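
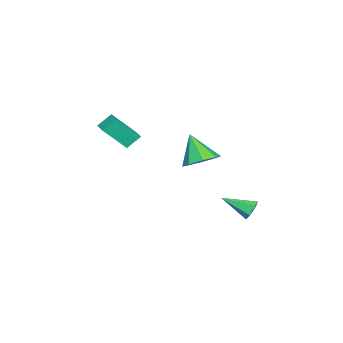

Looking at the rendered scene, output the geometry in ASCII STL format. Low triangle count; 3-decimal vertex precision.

solid 
facet normal -0.355 0.588 -0.727
outer loop
vertex -3.966 -2.036 1.773
vertex -3.052 -1.362 1.871
vertex -3.466 -2.611 1.064
endloop
endfacet
facet normal -0.802 -0.591 -0.086
outer loop
vertex -2.808 -3.698 2.409
vertex -3.966 -2.036 1.773
vertex -3.466 -2.611 1.064
endloop
endfacet
facet normal -0.355 0.588 -0.727
outer loop
vertex -3.466 -2.611 1.064
vertex -3.052 -1.362 1.871
vertex -2.552 -1.937 1.162
endloop
endfacet
facet normal 0.480 -0.552 -0.681
outer loop
vertex -2.552 -1.937 1.162
vertex -2.808 -3.698 2.409
vertex -3.466 -2.611 1.064
endloop
endfacet
facet normal -0.480 0.552 0.681
outer loop
vertex -3.966 -2.036 1.773
vertex -2.394 -2.449 3.216
vertex -3.052 -1.362 1.871
endloop
endfacet
facet normal -0.802 -0.591 -0.086
outer loop
vertex -3.308 -3.123 3.118
vertex -3.966 -2.036 1.773
vertex -2.808 -3.698 2.409
endloop
endfacet
facet normal -0.480 0.552 0.681
outer loop
vertex -3.308 -3.123 3.118
vertex -2.394 -2.449 3.216
vertex -3.966 -2.036 1.773
endloop
endfacet
facet normal 0.802 0.591 0.086
outer loop
vertex -3.052 -1.362 1.871
vertex -2.394 -2.449 3.216
vertex -2.552 -1.937 1.162
endloop
endfacet
facet normal 0.480 -0.552 -0.681
outer loop
vertex -1.894 -3.024 2.507
vertex -2.808 -3.698 2.409
vertex -2.552 -1.937 1.162
endloop
endfacet
facet normal 0.802 0.591 0.086
outer loop
vertex -2.552 -1.937 1.162
vertex -2.394 -2.449 3.216
vertex -1.894 -3.024 2.507
endloop
endfacet
facet normal 0.355 -0.588 0.727
outer loop
vertex -1.894 -3.024 2.507
vertex -3.308 -3.123 3.118
vertex -2.808 -3.698 2.409
endloop
endfacet
facet normal 0.355 -0.588 0.727
outer loop
vertex -2.394 -2.449 3.216
vertex -3.308 -3.123 3.118
vertex -1.894 -3.024 2.507
endloop
endfacet
facet normal 0.243 0.448 -0.861
outer loop
vertex -2.19 2.387 1.057
vertex -3.042 1.991 0.611
vertex -2.822 2.866 1.128
endloop
endfacet
facet normal 0.386 0.385 0.838
outer loop
vertex -2.19 2.387 1.057
vertex -2.822 2.866 1.128
vertex -3.498 1.149 2.229
endloop
endfacet
facet normal 0.241 0.448 -0.861
outer loop
vertex -2.822 2.866 1.128
vertex -3.042 1.991 0.611
vertex -3.583 2.832 0.897
endloop
endfacet
facet normal -0.258 0.591 0.764
outer loop
vertex -2.822 2.866 1.128
vertex -3.583 2.832 0.897
vertex -3.498 1.149 2.229
endloop
endfacet
facet normal 0.242 0.448 -0.860
outer loop
vertex -3.583 2.832 0.897
vertex -3.042 1.991 0.611
vertex -4.027 2.306 0.498
endloop
endfacet
facet normal -0.817 0.332 0.472
outer loop
vertex -3.583 2.832 0.897
vertex -4.027 2.306 0.498
vertex -3.498 1.149 2.229
endloop
endfacet
facet normal 0.242 0.448 -0.860
outer loop
vertex -4.027 2.306 0.498
vertex -3.042 1.991 0.611
vertex -3.894 1.595 0.165
endloop
endfacet
facet normal -0.961 -0.242 0.132
outer loop
vertex -4.027 2.306 0.498
vertex -3.894 1.595 0.165
vertex -3.498 1.149 2.229
endloop
endfacet
facet normal 0.243 0.447 -0.861
outer loop
vertex -3.894 1.595 0.165
vertex -3.042 1.991 0.611
vertex -3.263 1.116 0.094
endloop
endfacet
facet normal -0.608 -0.792 -0.055
outer loop
vertex -3.894 1.595 0.165
vertex -3.263 1.116 0.094
vertex -3.498 1.149 2.229
endloop
endfacet
facet normal 0.241 0.448 -0.861
outer loop
vertex -3.263 1.116 0.094
vertex -3.042 1.991 0.611
vertex -2.502 1.15 0.325
endloop
endfacet
facet normal 0.039 -0.999 0.020
outer loop
vertex -3.263 1.116 0.094
vertex -2.502 1.15 0.325
vertex -3.498 1.149 2.229
endloop
endfacet
facet normal 0.242 0.448 -0.860
outer loop
vertex -2.502 1.15 0.325
vertex -3.042 1.991 0.611
vertex -2.058 1.676 0.724
endloop
endfacet
facet normal 0.596 -0.740 0.312
outer loop
vertex -2.502 1.15 0.325
vertex -2.058 1.676 0.724
vertex -3.498 1.149 2.229
endloop
endfacet
facet normal 0.242 0.448 -0.861
outer loop
vertex -2.058 1.676 0.724
vertex -3.042 1.991 0.611
vertex -2.19 2.387 1.057
endloop
endfacet
facet normal 0.741 -0.167 0.650
outer loop
vertex -2.058 1.676 0.724
vertex -2.19 2.387 1.057
vertex -3.498 1.149 2.229
endloop
endfacet
facet normal -0.222 0.862 -0.455
outer loop
vertex -3.196 4.367 -3.195
vertex -3.506 4.569 -2.66
vertex -2.872 4.693 -2.735
endloop
endfacet
facet normal 0.866 -0.329 -0.377
outer loop
vertex -3.196 4.367 -3.195
vertex -2.872 4.693 -2.735
vertex -3.114 3.051 -1.86
endloop
endfacet
facet normal -0.222 0.862 -0.455
outer loop
vertex -2.872 4.693 -2.735
vertex -3.506 4.569 -2.66
vertex -3.182 4.895 -2.201
endloop
endfacet
facet normal 0.878 0.118 0.465
outer loop
vertex -2.872 4.693 -2.735
vertex -3.182 4.895 -2.201
vertex -3.114 3.051 -1.86
endloop
endfacet
facet normal -0.222 0.862 -0.455
outer loop
vertex -3.182 4.895 -2.201
vertex -3.506 4.569 -2.66
vertex -3.816 4.771 -2.126
endloop
endfacet
facet normal 0.080 0.184 0.980
outer loop
vertex -3.182 4.895 -2.201
vertex -3.816 4.771 -2.126
vertex -3.114 3.051 -1.86
endloop
endfacet
facet normal -0.223 0.862 -0.456
outer loop
vertex -3.816 4.771 -2.126
vertex -3.506 4.569 -2.66
vertex -4.14 4.444 -2.586
endloop
endfacet
facet normal -0.730 -0.197 0.654
outer loop
vertex -3.816 4.771 -2.126
vertex -4.14 4.444 -2.586
vertex -3.114 3.051 -1.86
endloop
endfacet
facet normal -0.223 0.862 -0.455
outer loop
vertex -4.14 4.444 -2.586
vertex -3.506 4.569 -2.66
vertex -3.829 4.243 -3.12
endloop
endfacet
facet normal -0.741 -0.644 -0.189
outer loop
vertex -4.14 4.444 -2.586
vertex -3.829 4.243 -3.12
vertex -3.114 3.051 -1.86
endloop
endfacet
facet normal -0.223 0.862 -0.455
outer loop
vertex -3.829 4.243 -3.12
vertex -3.506 4.569 -2.66
vertex -3.196 4.367 -3.195
endloop
endfacet
facet normal 0.056 -0.709 -0.703
outer loop
vertex -3.829 4.243 -3.12
vertex -3.196 4.367 -3.195
vertex -3.114 3.051 -1.86
endloop
endfacet

endsolid


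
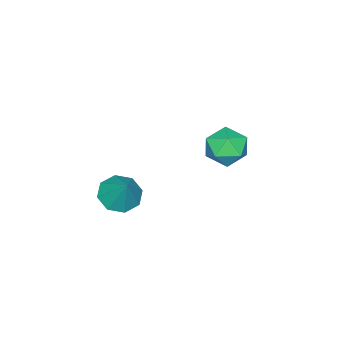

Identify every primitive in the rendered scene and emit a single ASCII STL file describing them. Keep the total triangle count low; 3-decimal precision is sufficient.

solid 
facet normal -0.340 -0.480 -0.809
outer loop
vertex 3.424 1.838 0.027
vertex 2.949 1.254 0.573
vertex 2.766 2.07 0.166
endloop
endfacet
facet normal 0.308 0.944 -0.119
outer loop
vertex 3.424 1.838 0.027
vertex 2.766 2.07 0.166
vertex 3.511 2.046 1.907
endloop
endfacet
facet normal -0.341 -0.480 -0.809
outer loop
vertex 2.766 2.07 0.166
vertex 2.949 1.254 0.573
vertex 2.215 1.824 0.544
endloop
endfacet
facet normal -0.317 0.937 0.148
outer loop
vertex 2.766 2.07 0.166
vertex 2.215 1.824 0.544
vertex 3.511 2.046 1.907
endloop
endfacet
facet normal -0.341 -0.480 -0.809
outer loop
vertex 2.215 1.824 0.544
vertex 2.949 1.254 0.573
vertex 2.094 1.244 0.939
endloop
endfacet
facet normal -0.663 0.511 0.547
outer loop
vertex 2.215 1.824 0.544
vertex 2.094 1.244 0.939
vertex 3.511 2.046 1.907
endloop
endfacet
facet normal -0.341 -0.480 -0.809
outer loop
vertex 2.094 1.244 0.939
vertex 2.949 1.254 0.573
vertex 2.475 0.67 1.119
endloop
endfacet
facet normal -0.528 -0.086 0.845
outer loop
vertex 2.094 1.244 0.939
vertex 2.475 0.67 1.119
vertex 3.511 2.046 1.907
endloop
endfacet
facet normal -0.340 -0.480 -0.809
outer loop
vertex 2.475 0.67 1.119
vertex 2.949 1.254 0.573
vertex 3.133 0.438 0.98
endloop
endfacet
facet normal 0.006 -0.501 0.866
outer loop
vertex 2.475 0.67 1.119
vertex 3.133 0.438 0.98
vertex 3.511 2.046 1.907
endloop
endfacet
facet normal -0.340 -0.480 -0.809
outer loop
vertex 3.133 0.438 0.98
vertex 2.949 1.254 0.573
vertex 3.684 0.684 0.602
endloop
endfacet
facet normal 0.631 -0.493 0.599
outer loop
vertex 3.133 0.438 0.98
vertex 3.684 0.684 0.602
vertex 3.511 2.046 1.907
endloop
endfacet
facet normal -0.340 -0.480 -0.808
outer loop
vertex 3.684 0.684 0.602
vertex 2.949 1.254 0.573
vertex 3.804 1.264 0.207
endloop
endfacet
facet normal 0.978 -0.067 0.199
outer loop
vertex 3.684 0.684 0.602
vertex 3.804 1.264 0.207
vertex 3.511 2.046 1.907
endloop
endfacet
facet normal -0.341 -0.479 -0.809
outer loop
vertex 3.804 1.264 0.207
vertex 2.949 1.254 0.573
vertex 3.424 1.838 0.027
endloop
endfacet
facet normal 0.844 0.528 -0.097
outer loop
vertex 3.804 1.264 0.207
vertex 3.424 1.838 0.027
vertex 3.511 2.046 1.907
endloop
endfacet
facet normal 0.137 0.839 -0.527
outer loop
vertex -1.479 3.404 0.259
vertex -2.432 3.727 0.525
vertex -1.615 3.969 1.122
endloop
endfacet
facet normal 0.757 0.595 -0.270
outer loop
vertex -1.479 3.404 0.259
vertex -1.615 3.969 1.122
vertex -0.97 3.152 1.131
endloop
endfacet
facet normal 0.853 -0.067 -0.517
outer loop
vertex -1.479 3.404 0.259
vertex -0.97 3.152 1.131
vertex -1.388 2.405 0.538
endloop
endfacet
facet normal 0.292 -0.232 -0.928
outer loop
vertex -1.479 3.404 0.259
vertex -1.388 2.405 0.538
vertex -2.292 2.761 0.164
endloop
endfacet
facet normal -0.150 0.327 -0.933
outer loop
vertex -1.479 3.404 0.259
vertex -2.292 2.761 0.164
vertex -2.432 3.727 0.525
endloop
endfacet
facet normal 0.702 0.559 0.441
outer loop
vertex -0.97 3.152 1.131
vertex -1.615 3.969 1.122
vertex -1.608 3.319 1.936
endloop
endfacet
facet normal -0.300 0.953 0.025
outer loop
vertex -1.615 3.969 1.122
vertex -2.432 3.727 0.525
vertex -2.512 3.675 1.562
endloop
endfacet
facet normal -0.765 0.125 -0.632
outer loop
vertex -2.432 3.727 0.525
vertex -2.292 2.761 0.164
vertex -2.93 2.928 0.969
endloop
endfacet
facet normal -0.050 -0.781 -0.623
outer loop
vertex -2.292 2.761 0.164
vertex -1.388 2.405 0.538
vertex -2.285 2.111 0.978
endloop
endfacet
facet normal 0.858 -0.512 0.040
outer loop
vertex -1.388 2.405 0.538
vertex -0.97 3.152 1.131
vertex -1.468 2.353 1.575
endloop
endfacet
facet normal -0.292 0.232 0.928
outer loop
vertex -2.421 2.676 1.841
vertex -1.608 3.319 1.936
vertex -2.512 3.675 1.562
endloop
endfacet
facet normal -0.853 0.067 0.517
outer loop
vertex -2.421 2.676 1.841
vertex -2.512 3.675 1.562
vertex -2.93 2.928 0.969
endloop
endfacet
facet normal -0.757 -0.595 0.270
outer loop
vertex -2.421 2.676 1.841
vertex -2.93 2.928 0.969
vertex -2.285 2.111 0.978
endloop
endfacet
facet normal -0.137 -0.839 0.527
outer loop
vertex -2.421 2.676 1.841
vertex -2.285 2.111 0.978
vertex -1.468 2.353 1.575
endloop
endfacet
facet normal 0.150 -0.327 0.933
outer loop
vertex -2.421 2.676 1.841
vertex -1.468 2.353 1.575
vertex -1.608 3.319 1.936
endloop
endfacet
facet normal 0.050 0.781 0.623
outer loop
vertex -2.512 3.675 1.562
vertex -1.608 3.319 1.936
vertex -1.615 3.969 1.122
endloop
endfacet
facet normal -0.858 0.512 -0.040
outer loop
vertex -2.93 2.928 0.969
vertex -2.512 3.675 1.562
vertex -2.432 3.727 0.525
endloop
endfacet
facet normal -0.702 -0.559 -0.441
outer loop
vertex -2.285 2.111 0.978
vertex -2.93 2.928 0.969
vertex -2.292 2.761 0.164
endloop
endfacet
facet normal 0.300 -0.953 -0.025
outer loop
vertex -1.468 2.353 1.575
vertex -2.285 2.111 0.978
vertex -1.388 2.405 0.538
endloop
endfacet
facet normal 0.765 -0.125 0.632
outer loop
vertex -1.608 3.319 1.936
vertex -1.468 2.353 1.575
vertex -0.97 3.152 1.131
endloop
endfacet

endsolid


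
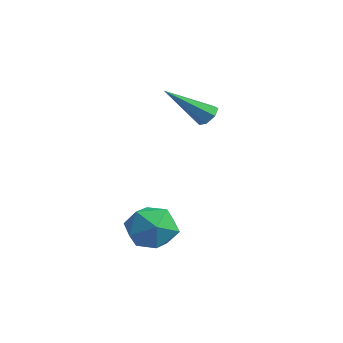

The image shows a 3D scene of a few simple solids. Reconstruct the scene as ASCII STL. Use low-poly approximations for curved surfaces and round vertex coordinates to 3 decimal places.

solid 
facet normal 0.247 0.733 -0.634
outer loop
vertex -1.946 3.257 -0.339
vertex -2.447 3.321 -0.46
vertex -2.172 3.553 -0.085
endloop
endfacet
facet normal 0.754 0.011 0.657
outer loop
vertex -1.946 3.257 -0.339
vertex -2.172 3.553 -0.085
vertex -2.953 1.819 0.84
endloop
endfacet
facet normal 0.247 0.733 -0.634
outer loop
vertex -2.172 3.553 -0.085
vertex -2.447 3.321 -0.46
vertex -2.606 3.674 -0.114
endloop
endfacet
facet normal 0.065 0.447 0.892
outer loop
vertex -2.172 3.553 -0.085
vertex -2.606 3.674 -0.114
vertex -2.953 1.819 0.84
endloop
endfacet
facet normal 0.247 0.733 -0.634
outer loop
vertex -2.606 3.674 -0.114
vertex -2.447 3.321 -0.46
vertex -2.92 3.53 -0.403
endloop
endfacet
facet normal -0.711 0.422 0.562
outer loop
vertex -2.606 3.674 -0.114
vertex -2.92 3.53 -0.403
vertex -2.953 1.819 0.84
endloop
endfacet
facet normal 0.247 0.732 -0.635
outer loop
vertex -2.92 3.53 -0.403
vertex -2.447 3.321 -0.46
vertex -2.878 3.227 -0.736
endloop
endfacet
facet normal -0.995 -0.043 -0.086
outer loop
vertex -2.92 3.53 -0.403
vertex -2.878 3.227 -0.736
vertex -2.953 1.819 0.84
endloop
endfacet
facet normal 0.246 0.733 -0.634
outer loop
vertex -2.878 3.227 -0.736
vertex -2.447 3.321 -0.46
vertex -2.512 2.996 -0.861
endloop
endfacet
facet normal -0.570 -0.599 -0.562
outer loop
vertex -2.878 3.227 -0.736
vertex -2.512 2.996 -0.861
vertex -2.953 1.819 0.84
endloop
endfacet
facet normal 0.246 0.733 -0.634
outer loop
vertex -2.512 2.996 -0.861
vertex -2.447 3.321 -0.46
vertex -2.097 3.009 -0.685
endloop
endfacet
facet normal 0.242 -0.826 -0.509
outer loop
vertex -2.512 2.996 -0.861
vertex -2.097 3.009 -0.685
vertex -2.953 1.819 0.84
endloop
endfacet
facet normal 0.247 0.733 -0.633
outer loop
vertex -2.097 3.009 -0.685
vertex -2.447 3.321 -0.46
vertex -1.946 3.257 -0.339
endloop
endfacet
facet normal 0.832 -0.554 0.034
outer loop
vertex -2.097 3.009 -0.685
vertex -1.946 3.257 -0.339
vertex -2.953 1.819 0.84
endloop
endfacet
facet normal -0.720 0.678 0.150
outer loop
vertex 0.277 0.033 -3.833
vertex -0.392 -0.572 -4.308
vertex -0.258 -0.653 -3.301
endloop
endfacet
facet normal -0.233 0.703 0.672
outer loop
vertex 0.277 0.033 -3.833
vertex -0.258 -0.653 -3.301
vertex 0.733 -0.514 -3.102
endloop
endfacet
facet normal 0.402 0.836 0.374
outer loop
vertex 0.277 0.033 -3.833
vertex 0.733 -0.514 -3.102
vertex 1.211 -0.347 -3.988
endloop
endfacet
facet normal 0.308 0.892 -0.331
outer loop
vertex 0.277 0.033 -3.833
vertex 1.211 -0.347 -3.988
vertex 0.516 -0.383 -4.733
endloop
endfacet
facet normal -0.385 0.795 -0.470
outer loop
vertex 0.277 0.033 -3.833
vertex 0.516 -0.383 -4.733
vertex -0.392 -0.572 -4.308
endloop
endfacet
facet normal -0.204 0.058 0.977
outer loop
vertex 0.733 -0.514 -3.102
vertex -0.258 -0.653 -3.301
vertex 0.344 -1.457 -3.127
endloop
endfacet
facet normal -0.991 0.019 0.133
outer loop
vertex -0.258 -0.653 -3.301
vertex -0.392 -0.572 -4.308
vertex -0.351 -1.493 -3.872
endloop
endfacet
facet normal -0.450 0.209 -0.868
outer loop
vertex -0.392 -0.572 -4.308
vertex 0.516 -0.383 -4.733
vertex 0.127 -1.326 -4.758
endloop
endfacet
facet normal 0.672 0.364 -0.645
outer loop
vertex 0.516 -0.383 -4.733
vertex 1.211 -0.347 -3.988
vertex 1.118 -1.187 -4.559
endloop
endfacet
facet normal 0.825 0.272 0.496
outer loop
vertex 1.211 -0.347 -3.988
vertex 0.733 -0.514 -3.102
vertex 1.252 -1.268 -3.552
endloop
endfacet
facet normal -0.308 -0.892 0.331
outer loop
vertex 0.583 -1.873 -4.027
vertex 0.344 -1.457 -3.127
vertex -0.351 -1.493 -3.872
endloop
endfacet
facet normal -0.402 -0.836 -0.374
outer loop
vertex 0.583 -1.873 -4.027
vertex -0.351 -1.493 -3.872
vertex 0.127 -1.326 -4.758
endloop
endfacet
facet normal 0.233 -0.703 -0.672
outer loop
vertex 0.583 -1.873 -4.027
vertex 0.127 -1.326 -4.758
vertex 1.118 -1.187 -4.559
endloop
endfacet
facet normal 0.720 -0.678 -0.150
outer loop
vertex 0.583 -1.873 -4.027
vertex 1.118 -1.187 -4.559
vertex 1.252 -1.268 -3.552
endloop
endfacet
facet normal 0.385 -0.795 0.470
outer loop
vertex 0.583 -1.873 -4.027
vertex 1.252 -1.268 -3.552
vertex 0.344 -1.457 -3.127
endloop
endfacet
facet normal -0.672 -0.364 0.645
outer loop
vertex -0.351 -1.493 -3.872
vertex 0.344 -1.457 -3.127
vertex -0.258 -0.653 -3.301
endloop
endfacet
facet normal -0.825 -0.272 -0.496
outer loop
vertex 0.127 -1.326 -4.758
vertex -0.351 -1.493 -3.872
vertex -0.392 -0.572 -4.308
endloop
endfacet
facet normal 0.204 -0.058 -0.977
outer loop
vertex 1.118 -1.187 -4.559
vertex 0.127 -1.326 -4.758
vertex 0.516 -0.383 -4.733
endloop
endfacet
facet normal 0.991 -0.019 -0.133
outer loop
vertex 1.252 -1.268 -3.552
vertex 1.118 -1.187 -4.559
vertex 1.211 -0.347 -3.988
endloop
endfacet
facet normal 0.450 -0.209 0.868
outer loop
vertex 0.344 -1.457 -3.127
vertex 1.252 -1.268 -3.552
vertex 0.733 -0.514 -3.102
endloop
endfacet

endsolid


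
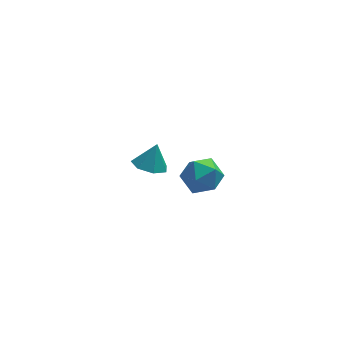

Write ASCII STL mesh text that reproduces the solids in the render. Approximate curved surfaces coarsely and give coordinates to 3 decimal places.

solid 
facet normal -0.832 0.516 -0.205
outer loop
vertex -1.952 -3.211 2.661
vertex -2.433 -3.617 3.594
vertex -1.848 -2.657 3.635
endloop
endfacet
facet normal -0.257 0.852 -0.457
outer loop
vertex -1.952 -3.211 2.661
vertex -1.848 -2.657 3.635
vertex -0.963 -2.759 2.948
endloop
endfacet
facet normal 0.076 0.410 -0.909
outer loop
vertex -1.952 -3.211 2.661
vertex -0.963 -2.759 2.948
vertex -1.0 -3.783 2.483
endloop
endfacet
facet normal -0.294 -0.199 -0.935
outer loop
vertex -1.952 -3.211 2.661
vertex -1.0 -3.783 2.483
vertex -1.909 -4.313 2.882
endloop
endfacet
facet normal -0.856 -0.134 -0.499
outer loop
vertex -1.952 -3.211 2.661
vertex -1.909 -4.313 2.882
vertex -2.433 -3.617 3.594
endloop
endfacet
facet normal 0.183 0.979 0.091
outer loop
vertex -0.963 -2.759 2.948
vertex -1.848 -2.657 3.635
vertex -0.831 -2.887 4.058
endloop
endfacet
facet normal -0.749 0.435 0.500
outer loop
vertex -1.848 -2.657 3.635
vertex -2.433 -3.617 3.594
vertex -1.74 -3.417 4.457
endloop
endfacet
facet normal -0.787 -0.616 0.023
outer loop
vertex -2.433 -3.617 3.594
vertex -1.909 -4.313 2.882
vertex -1.777 -4.441 3.992
endloop
endfacet
facet normal 0.121 -0.721 -0.682
outer loop
vertex -1.909 -4.313 2.882
vertex -1.0 -3.783 2.483
vertex -0.892 -4.543 3.305
endloop
endfacet
facet normal 0.721 0.265 -0.640
outer loop
vertex -1.0 -3.783 2.483
vertex -0.963 -2.759 2.948
vertex -0.307 -3.583 3.346
endloop
endfacet
facet normal 0.294 0.199 0.935
outer loop
vertex -0.788 -3.989 4.279
vertex -0.831 -2.887 4.058
vertex -1.74 -3.417 4.457
endloop
endfacet
facet normal -0.076 -0.410 0.909
outer loop
vertex -0.788 -3.989 4.279
vertex -1.74 -3.417 4.457
vertex -1.777 -4.441 3.992
endloop
endfacet
facet normal 0.257 -0.852 0.457
outer loop
vertex -0.788 -3.989 4.279
vertex -1.777 -4.441 3.992
vertex -0.892 -4.543 3.305
endloop
endfacet
facet normal 0.832 -0.516 0.205
outer loop
vertex -0.788 -3.989 4.279
vertex -0.892 -4.543 3.305
vertex -0.307 -3.583 3.346
endloop
endfacet
facet normal 0.856 0.134 0.499
outer loop
vertex -0.788 -3.989 4.279
vertex -0.307 -3.583 3.346
vertex -0.831 -2.887 4.058
endloop
endfacet
facet normal -0.121 0.721 0.682
outer loop
vertex -1.74 -3.417 4.457
vertex -0.831 -2.887 4.058
vertex -1.848 -2.657 3.635
endloop
endfacet
facet normal -0.721 -0.265 0.640
outer loop
vertex -1.777 -4.441 3.992
vertex -1.74 -3.417 4.457
vertex -2.433 -3.617 3.594
endloop
endfacet
facet normal -0.183 -0.979 -0.091
outer loop
vertex -0.892 -4.543 3.305
vertex -1.777 -4.441 3.992
vertex -1.909 -4.313 2.882
endloop
endfacet
facet normal 0.749 -0.435 -0.500
outer loop
vertex -0.307 -3.583 3.346
vertex -0.892 -4.543 3.305
vertex -1.0 -3.783 2.483
endloop
endfacet
facet normal 0.787 0.616 -0.023
outer loop
vertex -0.831 -2.887 4.058
vertex -0.307 -3.583 3.346
vertex -0.963 -2.759 2.948
endloop
endfacet
facet normal -0.306 -0.277 -0.911
outer loop
vertex -2.278 3.009 -2.23
vertex -3.174 2.798 -1.865
vertex -2.844 3.655 -2.236
endloop
endfacet
facet normal 0.746 0.655 0.123
outer loop
vertex -2.278 3.009 -2.23
vertex -2.844 3.655 -2.236
vertex -2.726 3.202 -0.535
endloop
endfacet
facet normal -0.307 -0.276 -0.911
outer loop
vertex -2.844 3.655 -2.236
vertex -3.174 2.798 -1.865
vertex -3.659 3.656 -1.962
endloop
endfacet
facet normal 0.086 0.964 0.251
outer loop
vertex -2.844 3.655 -2.236
vertex -3.659 3.656 -1.962
vertex -2.726 3.202 -0.535
endloop
endfacet
facet normal -0.307 -0.276 -0.911
outer loop
vertex -3.659 3.656 -1.962
vertex -3.174 2.798 -1.865
vertex -4.108 3.011 -1.615
endloop
endfacet
facet normal -0.519 0.656 0.548
outer loop
vertex -3.659 3.656 -1.962
vertex -4.108 3.011 -1.615
vertex -2.726 3.202 -0.535
endloop
endfacet
facet normal -0.307 -0.277 -0.911
outer loop
vertex -4.108 3.011 -1.615
vertex -3.174 2.798 -1.865
vertex -3.854 2.206 -1.456
endloop
endfacet
facet normal -0.612 -0.037 0.790
outer loop
vertex -4.108 3.011 -1.615
vertex -3.854 2.206 -1.456
vertex -2.726 3.202 -0.535
endloop
endfacet
facet normal -0.307 -0.277 -0.911
outer loop
vertex -3.854 2.206 -1.456
vertex -3.174 2.798 -1.865
vertex -3.088 1.847 -1.605
endloop
endfacet
facet normal -0.124 -0.594 0.795
outer loop
vertex -3.854 2.206 -1.456
vertex -3.088 1.847 -1.605
vertex -2.726 3.202 -0.535
endloop
endfacet
facet normal -0.307 -0.277 -0.911
outer loop
vertex -3.088 1.847 -1.605
vertex -3.174 2.798 -1.865
vertex -2.386 2.204 -1.95
endloop
endfacet
facet normal 0.577 -0.595 0.559
outer loop
vertex -3.088 1.847 -1.605
vertex -2.386 2.204 -1.95
vertex -2.726 3.202 -0.535
endloop
endfacet
facet normal -0.306 -0.276 -0.911
outer loop
vertex -2.386 2.204 -1.95
vertex -3.174 2.798 -1.865
vertex -2.278 3.009 -2.23
endloop
endfacet
facet normal 0.965 -0.039 0.260
outer loop
vertex -2.386 2.204 -1.95
vertex -2.278 3.009 -2.23
vertex -2.726 3.202 -0.535
endloop
endfacet

endsolid


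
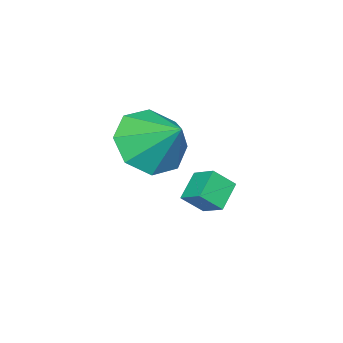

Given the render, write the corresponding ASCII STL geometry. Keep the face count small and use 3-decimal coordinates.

solid 
facet normal -0.140 -0.762 -0.633
outer loop
vertex 3.798 1.39 1.462
vertex 2.916 1.876 1.072
vertex 3.968 1.888 0.825
endloop
endfacet
facet normal 0.881 0.228 0.414
outer loop
vertex 3.798 1.39 1.462
vertex 3.968 1.888 0.825
vertex 3.124 3.004 2.008
endloop
endfacet
facet normal -0.140 -0.761 -0.633
outer loop
vertex 3.968 1.888 0.825
vertex 2.916 1.876 1.072
vertex 3.522 2.38 0.332
endloop
endfacet
facet normal 0.767 0.639 -0.056
outer loop
vertex 3.968 1.888 0.825
vertex 3.522 2.38 0.332
vertex 3.124 3.004 2.008
endloop
endfacet
facet normal -0.140 -0.761 -0.633
outer loop
vertex 3.522 2.38 0.332
vertex 2.916 1.876 1.072
vertex 2.721 2.576 0.273
endloop
endfacet
facet normal 0.248 0.926 -0.286
outer loop
vertex 3.522 2.38 0.332
vertex 2.721 2.576 0.273
vertex 3.124 3.004 2.008
endloop
endfacet
facet normal -0.140 -0.761 -0.633
outer loop
vertex 2.721 2.576 0.273
vertex 2.916 1.876 1.072
vertex 2.035 2.363 0.681
endloop
endfacet
facet normal -0.369 0.919 -0.141
outer loop
vertex 2.721 2.576 0.273
vertex 2.035 2.363 0.681
vertex 3.124 3.004 2.008
endloop
endfacet
facet normal -0.140 -0.761 -0.633
outer loop
vertex 2.035 2.363 0.681
vertex 2.916 1.876 1.072
vertex 1.865 1.864 1.319
endloop
endfacet
facet normal -0.725 0.623 0.294
outer loop
vertex 2.035 2.363 0.681
vertex 1.865 1.864 1.319
vertex 3.124 3.004 2.008
endloop
endfacet
facet normal -0.140 -0.761 -0.633
outer loop
vertex 1.865 1.864 1.319
vertex 2.916 1.876 1.072
vertex 2.311 1.373 1.811
endloop
endfacet
facet normal -0.610 0.212 0.764
outer loop
vertex 1.865 1.864 1.319
vertex 2.311 1.373 1.811
vertex 3.124 3.004 2.008
endloop
endfacet
facet normal -0.139 -0.762 -0.632
outer loop
vertex 2.311 1.373 1.811
vertex 2.916 1.876 1.072
vertex 3.112 1.177 1.871
endloop
endfacet
facet normal -0.092 -0.074 0.993
outer loop
vertex 2.311 1.373 1.811
vertex 3.112 1.177 1.871
vertex 3.124 3.004 2.008
endloop
endfacet
facet normal -0.140 -0.762 -0.632
outer loop
vertex 3.112 1.177 1.871
vertex 2.916 1.876 1.072
vertex 3.798 1.39 1.462
endloop
endfacet
facet normal 0.526 -0.067 0.848
outer loop
vertex 3.112 1.177 1.871
vertex 3.798 1.39 1.462
vertex 3.124 3.004 2.008
endloop
endfacet
facet normal -0.825 -0.151 0.545
outer loop
vertex 0.784 1.656 -1.152
vertex 0.919 2.37 -0.75
vertex 0.329 2.066 -1.727
endloop
endfacet
facet normal -0.163 -0.860 -0.484
outer loop
vertex 1.121 2.21 -2.25
vertex 0.784 1.656 -1.152
vertex 0.329 2.066 -1.727
endloop
endfacet
facet normal -0.825 -0.151 0.545
outer loop
vertex 0.329 2.066 -1.727
vertex 0.919 2.37 -0.75
vertex 0.464 2.78 -1.325
endloop
endfacet
facet normal -0.541 0.488 -0.685
outer loop
vertex 0.464 2.78 -1.325
vertex 1.121 2.21 -2.25
vertex 0.329 2.066 -1.727
endloop
endfacet
facet normal 0.541 -0.488 0.685
outer loop
vertex 0.784 1.656 -1.152
vertex 1.711 2.514 -1.273
vertex 0.919 2.37 -0.75
endloop
endfacet
facet normal -0.163 -0.860 -0.484
outer loop
vertex 1.576 1.8 -1.675
vertex 0.784 1.656 -1.152
vertex 1.121 2.21 -2.25
endloop
endfacet
facet normal 0.541 -0.488 0.685
outer loop
vertex 1.576 1.8 -1.675
vertex 1.711 2.514 -1.273
vertex 0.784 1.656 -1.152
endloop
endfacet
facet normal 0.163 0.860 0.484
outer loop
vertex 0.919 2.37 -0.75
vertex 1.711 2.514 -1.273
vertex 0.464 2.78 -1.325
endloop
endfacet
facet normal -0.541 0.488 -0.685
outer loop
vertex 1.256 2.924 -1.848
vertex 1.121 2.21 -2.25
vertex 0.464 2.78 -1.325
endloop
endfacet
facet normal 0.163 0.860 0.484
outer loop
vertex 0.464 2.78 -1.325
vertex 1.711 2.514 -1.273
vertex 1.256 2.924 -1.848
endloop
endfacet
facet normal 0.825 0.151 -0.545
outer loop
vertex 1.256 2.924 -1.848
vertex 1.576 1.8 -1.675
vertex 1.121 2.21 -2.25
endloop
endfacet
facet normal 0.825 0.151 -0.545
outer loop
vertex 1.711 2.514 -1.273
vertex 1.576 1.8 -1.675
vertex 1.256 2.924 -1.848
endloop
endfacet

endsolid


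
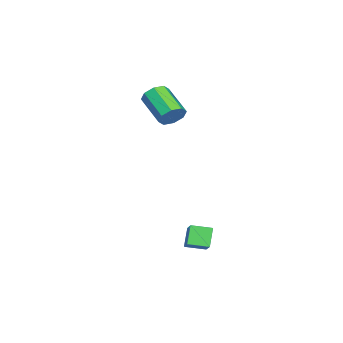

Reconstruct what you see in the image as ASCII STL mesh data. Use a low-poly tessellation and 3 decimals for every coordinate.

solid 
facet normal 0.655 0.563 -0.504
outer loop
vertex -1.828 0.878 2.981
vertex -2.349 0.861 2.285
vertex -2.264 1.381 2.977
endloop
endfacet
facet normal 0.376 0.333 0.864
outer loop
vertex -1.828 0.878 2.981
vertex -2.264 1.381 2.977
vertex -3.251 -0.345 4.072
endloop
endfacet
facet normal 0.376 0.333 0.864
outer loop
vertex -3.251 -0.345 4.072
vertex -2.264 1.381 2.977
vertex -3.687 0.158 4.068
endloop
endfacet
facet normal -0.656 -0.564 0.502
outer loop
vertex -3.251 -0.345 4.072
vertex -3.687 0.158 4.068
vertex -3.771 -0.361 3.375
endloop
endfacet
facet normal 0.655 0.563 -0.504
outer loop
vertex -2.264 1.381 2.977
vertex -2.349 0.861 2.285
vertex -2.75 1.58 2.567
endloop
endfacet
facet normal -0.197 0.770 0.607
outer loop
vertex -2.264 1.381 2.977
vertex -2.75 1.58 2.567
vertex -3.687 0.158 4.068
endloop
endfacet
facet normal -0.197 0.770 0.607
outer loop
vertex -3.687 0.158 4.068
vertex -2.75 1.58 2.567
vertex -4.172 0.357 3.658
endloop
endfacet
facet normal -0.656 -0.564 0.502
outer loop
vertex -3.687 0.158 4.068
vertex -4.172 0.357 3.658
vertex -3.771 -0.361 3.375
endloop
endfacet
facet normal 0.656 0.563 -0.503
outer loop
vertex -2.75 1.58 2.567
vertex -2.349 0.861 2.285
vertex -3.0 1.358 1.992
endloop
endfacet
facet normal -0.655 0.756 -0.007
outer loop
vertex -2.75 1.58 2.567
vertex -3.0 1.358 1.992
vertex -4.172 0.357 3.658
endloop
endfacet
facet normal -0.655 0.756 -0.006
outer loop
vertex -4.172 0.357 3.658
vertex -3.0 1.358 1.992
vertex -4.423 0.135 3.083
endloop
endfacet
facet normal -0.655 -0.564 0.503
outer loop
vertex -4.172 0.357 3.658
vertex -4.423 0.135 3.083
vertex -3.771 -0.361 3.375
endloop
endfacet
facet normal 0.656 0.563 -0.502
outer loop
vertex -3.0 1.358 1.992
vertex -2.349 0.861 2.285
vertex -2.869 0.845 1.588
endloop
endfacet
facet normal -0.729 0.299 -0.616
outer loop
vertex -3.0 1.358 1.992
vertex -2.869 0.845 1.588
vertex -4.423 0.135 3.083
endloop
endfacet
facet normal -0.729 0.299 -0.616
outer loop
vertex -4.423 0.135 3.083
vertex -2.869 0.845 1.588
vertex -4.292 -0.378 2.679
endloop
endfacet
facet normal -0.655 -0.564 0.504
outer loop
vertex -4.423 0.135 3.083
vertex -4.292 -0.378 2.679
vertex -3.771 -0.361 3.375
endloop
endfacet
facet normal 0.656 0.564 -0.502
outer loop
vertex -2.869 0.845 1.588
vertex -2.349 0.861 2.285
vertex -2.433 0.342 1.592
endloop
endfacet
facet normal -0.376 -0.333 -0.864
outer loop
vertex -2.869 0.845 1.588
vertex -2.433 0.342 1.592
vertex -4.292 -0.378 2.679
endloop
endfacet
facet normal -0.376 -0.333 -0.864
outer loop
vertex -4.292 -0.378 2.679
vertex -2.433 0.342 1.592
vertex -3.856 -0.881 2.683
endloop
endfacet
facet normal -0.655 -0.563 0.504
outer loop
vertex -4.292 -0.378 2.679
vertex -3.856 -0.881 2.683
vertex -3.771 -0.361 3.375
endloop
endfacet
facet normal 0.656 0.564 -0.502
outer loop
vertex -2.433 0.342 1.592
vertex -2.349 0.861 2.285
vertex -1.948 0.143 2.002
endloop
endfacet
facet normal 0.197 -0.770 -0.607
outer loop
vertex -2.433 0.342 1.592
vertex -1.948 0.143 2.002
vertex -3.856 -0.881 2.683
endloop
endfacet
facet normal 0.197 -0.770 -0.607
outer loop
vertex -3.856 -0.881 2.683
vertex -1.948 0.143 2.002
vertex -3.37 -1.08 3.093
endloop
endfacet
facet normal -0.655 -0.563 0.504
outer loop
vertex -3.856 -0.881 2.683
vertex -3.37 -1.08 3.093
vertex -3.771 -0.361 3.375
endloop
endfacet
facet normal 0.655 0.564 -0.503
outer loop
vertex -1.948 0.143 2.002
vertex -2.349 0.861 2.285
vertex -1.697 0.365 2.577
endloop
endfacet
facet normal 0.655 -0.756 0.006
outer loop
vertex -1.948 0.143 2.002
vertex -1.697 0.365 2.577
vertex -3.37 -1.08 3.093
endloop
endfacet
facet normal 0.655 -0.756 0.007
outer loop
vertex -3.37 -1.08 3.093
vertex -1.697 0.365 2.577
vertex -3.12 -0.858 3.668
endloop
endfacet
facet normal -0.656 -0.563 0.503
outer loop
vertex -3.37 -1.08 3.093
vertex -3.12 -0.858 3.668
vertex -3.771 -0.361 3.375
endloop
endfacet
facet normal 0.655 0.564 -0.504
outer loop
vertex -1.697 0.365 2.577
vertex -2.349 0.861 2.285
vertex -1.828 0.878 2.981
endloop
endfacet
facet normal 0.729 -0.299 0.616
outer loop
vertex -1.697 0.365 2.577
vertex -1.828 0.878 2.981
vertex -3.12 -0.858 3.668
endloop
endfacet
facet normal 0.729 -0.299 0.616
outer loop
vertex -3.12 -0.858 3.668
vertex -1.828 0.878 2.981
vertex -3.251 -0.345 4.072
endloop
endfacet
facet normal -0.656 -0.563 0.502
outer loop
vertex -3.12 -0.858 3.668
vertex -3.251 -0.345 4.072
vertex -3.771 -0.361 3.375
endloop
endfacet
facet normal -0.591 0.047 0.805
outer loop
vertex 3.878 2.805 -2.938
vertex 3.68 3.959 -3.151
vertex 2.749 2.462 -3.746
endloop
endfacet
facet normal 0.166 -0.970 0.180
outer loop
vertex 3.5 2.401 -4.769
vertex 3.878 2.805 -2.938
vertex 2.749 2.462 -3.746
endloop
endfacet
facet normal -0.591 0.048 0.805
outer loop
vertex 2.749 2.462 -3.746
vertex 3.68 3.959 -3.151
vertex 2.551 3.616 -3.96
endloop
endfacet
facet normal -0.789 -0.240 -0.565
outer loop
vertex 2.551 3.616 -3.96
vertex 3.5 2.401 -4.769
vertex 2.749 2.462 -3.746
endloop
endfacet
facet normal 0.789 0.240 0.565
outer loop
vertex 3.878 2.805 -2.938
vertex 4.431 3.898 -4.174
vertex 3.68 3.959 -3.151
endloop
endfacet
facet normal 0.166 -0.970 0.180
outer loop
vertex 4.629 2.744 -3.96
vertex 3.878 2.805 -2.938
vertex 3.5 2.401 -4.769
endloop
endfacet
facet normal 0.789 0.240 0.565
outer loop
vertex 4.629 2.744 -3.96
vertex 4.431 3.898 -4.174
vertex 3.878 2.805 -2.938
endloop
endfacet
facet normal -0.166 0.970 -0.180
outer loop
vertex 3.68 3.959 -3.151
vertex 4.431 3.898 -4.174
vertex 2.551 3.616 -3.96
endloop
endfacet
facet normal -0.789 -0.240 -0.566
outer loop
vertex 3.302 3.555 -4.982
vertex 3.5 2.401 -4.769
vertex 2.551 3.616 -3.96
endloop
endfacet
facet normal -0.166 0.970 -0.180
outer loop
vertex 2.551 3.616 -3.96
vertex 4.431 3.898 -4.174
vertex 3.302 3.555 -4.982
endloop
endfacet
facet normal 0.591 -0.047 -0.805
outer loop
vertex 3.302 3.555 -4.982
vertex 4.629 2.744 -3.96
vertex 3.5 2.401 -4.769
endloop
endfacet
facet normal 0.591 -0.048 -0.805
outer loop
vertex 4.431 3.898 -4.174
vertex 4.629 2.744 -3.96
vertex 3.302 3.555 -4.982
endloop
endfacet

endsolid


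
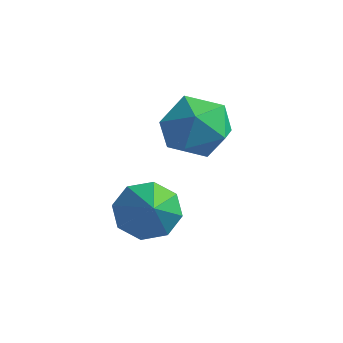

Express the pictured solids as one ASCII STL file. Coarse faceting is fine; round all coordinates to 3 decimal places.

solid 
facet normal -0.533 0.564 -0.631
outer loop
vertex 3.15 -0.462 -4.148
vertex 2.473 -0.911 -3.977
vertex 2.82 -0.227 -3.659
endloop
endfacet
facet normal 0.839 0.389 0.379
outer loop
vertex 3.15 -0.462 -4.148
vertex 2.82 -0.227 -3.659
vertex 3.247 -1.729 -3.063
endloop
endfacet
facet normal -0.534 0.564 -0.630
outer loop
vertex 2.82 -0.227 -3.659
vertex 2.473 -0.911 -3.977
vertex 2.287 -0.393 -3.356
endloop
endfacet
facet normal 0.342 0.429 0.836
outer loop
vertex 2.82 -0.227 -3.659
vertex 2.287 -0.393 -3.356
vertex 3.247 -1.729 -3.063
endloop
endfacet
facet normal -0.535 0.563 -0.630
outer loop
vertex 2.287 -0.393 -3.356
vertex 2.473 -0.911 -3.977
vertex 1.863 -0.863 -3.416
endloop
endfacet
facet normal -0.209 0.064 0.976
outer loop
vertex 2.287 -0.393 -3.356
vertex 1.863 -0.863 -3.416
vertex 3.247 -1.729 -3.063
endloop
endfacet
facet normal -0.534 0.565 -0.629
outer loop
vertex 1.863 -0.863 -3.416
vertex 2.473 -0.911 -3.977
vertex 1.796 -1.36 -3.805
endloop
endfacet
facet normal -0.492 -0.494 0.716
outer loop
vertex 1.863 -0.863 -3.416
vertex 1.796 -1.36 -3.805
vertex 3.247 -1.729 -3.063
endloop
endfacet
facet normal -0.534 0.564 -0.630
outer loop
vertex 1.796 -1.36 -3.805
vertex 2.473 -0.911 -3.977
vertex 2.126 -1.595 -4.295
endloop
endfacet
facet normal -0.341 -0.916 0.210
outer loop
vertex 1.796 -1.36 -3.805
vertex 2.126 -1.595 -4.295
vertex 3.247 -1.729 -3.063
endloop
endfacet
facet normal -0.534 0.564 -0.630
outer loop
vertex 2.126 -1.595 -4.295
vertex 2.473 -0.911 -3.977
vertex 2.659 -1.429 -4.598
endloop
endfacet
facet normal 0.157 -0.956 -0.247
outer loop
vertex 2.126 -1.595 -4.295
vertex 2.659 -1.429 -4.598
vertex 3.247 -1.729 -3.063
endloop
endfacet
facet normal -0.533 0.564 -0.630
outer loop
vertex 2.659 -1.429 -4.598
vertex 2.473 -0.911 -3.977
vertex 3.083 -0.96 -4.537
endloop
endfacet
facet normal 0.709 -0.590 -0.387
outer loop
vertex 2.659 -1.429 -4.598
vertex 3.083 -0.96 -4.537
vertex 3.247 -1.729 -3.063
endloop
endfacet
facet normal -0.533 0.564 -0.630
outer loop
vertex 3.083 -0.96 -4.537
vertex 2.473 -0.911 -3.977
vertex 3.15 -0.462 -4.148
endloop
endfacet
facet normal 0.991 -0.034 -0.128
outer loop
vertex 3.083 -0.96 -4.537
vertex 3.15 -0.462 -4.148
vertex 3.247 -1.729 -3.063
endloop
endfacet
facet normal -0.690 0.678 -0.255
outer loop
vertex 2.651 0.805 -2.274
vertex 2.062 0.465 -1.585
vertex 2.685 1.176 -1.381
endloop
endfacet
facet normal -0.032 0.923 -0.382
outer loop
vertex 2.651 0.805 -2.274
vertex 2.685 1.176 -1.381
vertex 3.504 1.004 -1.865
endloop
endfacet
facet normal 0.289 0.472 -0.833
outer loop
vertex 2.651 0.805 -2.274
vertex 3.504 1.004 -1.865
vertex 3.388 0.186 -2.369
endloop
endfacet
facet normal -0.171 -0.053 -0.984
outer loop
vertex 2.651 0.805 -2.274
vertex 3.388 0.186 -2.369
vertex 2.496 -0.147 -2.196
endloop
endfacet
facet normal -0.776 0.075 -0.626
outer loop
vertex 2.651 0.805 -2.274
vertex 2.496 -0.147 -2.196
vertex 2.062 0.465 -1.585
endloop
endfacet
facet normal 0.329 0.915 0.232
outer loop
vertex 3.504 1.004 -1.865
vertex 2.685 1.176 -1.381
vertex 3.444 0.787 -0.924
endloop
endfacet
facet normal -0.735 0.518 0.438
outer loop
vertex 2.685 1.176 -1.381
vertex 2.062 0.465 -1.585
vertex 2.552 0.454 -0.751
endloop
endfacet
facet normal -0.874 -0.459 -0.161
outer loop
vertex 2.062 0.465 -1.585
vertex 2.496 -0.147 -2.196
vertex 2.436 -0.364 -1.255
endloop
endfacet
facet normal 0.105 -0.665 -0.740
outer loop
vertex 2.496 -0.147 -2.196
vertex 3.388 0.186 -2.369
vertex 3.255 -0.536 -1.739
endloop
endfacet
facet normal 0.848 0.185 -0.496
outer loop
vertex 3.388 0.186 -2.369
vertex 3.504 1.004 -1.865
vertex 3.878 0.175 -1.535
endloop
endfacet
facet normal 0.171 0.053 0.984
outer loop
vertex 3.289 -0.165 -0.846
vertex 3.444 0.787 -0.924
vertex 2.552 0.454 -0.751
endloop
endfacet
facet normal -0.289 -0.472 0.833
outer loop
vertex 3.289 -0.165 -0.846
vertex 2.552 0.454 -0.751
vertex 2.436 -0.364 -1.255
endloop
endfacet
facet normal 0.032 -0.923 0.382
outer loop
vertex 3.289 -0.165 -0.846
vertex 2.436 -0.364 -1.255
vertex 3.255 -0.536 -1.739
endloop
endfacet
facet normal 0.690 -0.678 0.255
outer loop
vertex 3.289 -0.165 -0.846
vertex 3.255 -0.536 -1.739
vertex 3.878 0.175 -1.535
endloop
endfacet
facet normal 0.776 -0.075 0.626
outer loop
vertex 3.289 -0.165 -0.846
vertex 3.878 0.175 -1.535
vertex 3.444 0.787 -0.924
endloop
endfacet
facet normal -0.105 0.665 0.740
outer loop
vertex 2.552 0.454 -0.751
vertex 3.444 0.787 -0.924
vertex 2.685 1.176 -1.381
endloop
endfacet
facet normal -0.848 -0.185 0.496
outer loop
vertex 2.436 -0.364 -1.255
vertex 2.552 0.454 -0.751
vertex 2.062 0.465 -1.585
endloop
endfacet
facet normal -0.329 -0.915 -0.232
outer loop
vertex 3.255 -0.536 -1.739
vertex 2.436 -0.364 -1.255
vertex 2.496 -0.147 -2.196
endloop
endfacet
facet normal 0.735 -0.518 -0.438
outer loop
vertex 3.878 0.175 -1.535
vertex 3.255 -0.536 -1.739
vertex 3.388 0.186 -2.369
endloop
endfacet
facet normal 0.874 0.459 0.161
outer loop
vertex 3.444 0.787 -0.924
vertex 3.878 0.175 -1.535
vertex 3.504 1.004 -1.865
endloop
endfacet

endsolid


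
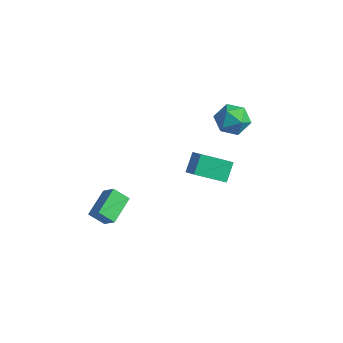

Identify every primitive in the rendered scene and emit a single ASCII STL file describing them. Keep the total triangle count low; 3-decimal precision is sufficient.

solid 
facet normal -0.795 0.273 -0.541
outer loop
vertex 0.896 -0.788 0.576
vertex 0.639 -0.092 1.305
vertex 1.765 0.298 -0.153
endloop
endfacet
facet normal 0.248 -0.669 -0.701
outer loop
vertex 2.481 0.052 0.335
vertex 0.896 -0.788 0.576
vertex 1.765 0.298 -0.153
endloop
endfacet
facet normal -0.795 0.274 -0.541
outer loop
vertex 1.765 0.298 -0.153
vertex 0.639 -0.092 1.305
vertex 1.508 0.994 0.577
endloop
endfacet
facet normal 0.554 0.691 -0.464
outer loop
vertex 1.508 0.994 0.577
vertex 2.481 0.052 0.335
vertex 1.765 0.298 -0.153
endloop
endfacet
facet normal -0.554 -0.691 0.464
outer loop
vertex 0.896 -0.788 0.576
vertex 1.355 -0.338 1.793
vertex 0.639 -0.092 1.305
endloop
endfacet
facet normal 0.248 -0.668 -0.701
outer loop
vertex 1.612 -1.034 1.063
vertex 0.896 -0.788 0.576
vertex 2.481 0.052 0.335
endloop
endfacet
facet normal -0.553 -0.691 0.464
outer loop
vertex 1.612 -1.034 1.063
vertex 1.355 -0.338 1.793
vertex 0.896 -0.788 0.576
endloop
endfacet
facet normal -0.248 0.669 0.701
outer loop
vertex 0.639 -0.092 1.305
vertex 1.355 -0.338 1.793
vertex 1.508 0.994 0.577
endloop
endfacet
facet normal 0.554 0.691 -0.465
outer loop
vertex 2.224 0.748 1.064
vertex 2.481 0.052 0.335
vertex 1.508 0.994 0.577
endloop
endfacet
facet normal -0.247 0.669 0.701
outer loop
vertex 1.508 0.994 0.577
vertex 1.355 -0.338 1.793
vertex 2.224 0.748 1.064
endloop
endfacet
facet normal 0.795 -0.273 0.541
outer loop
vertex 2.224 0.748 1.064
vertex 1.612 -1.034 1.063
vertex 2.481 0.052 0.335
endloop
endfacet
facet normal 0.795 -0.273 0.541
outer loop
vertex 1.355 -0.338 1.793
vertex 1.612 -1.034 1.063
vertex 2.224 0.748 1.064
endloop
endfacet
facet normal -0.758 0.651 0.033
outer loop
vertex 0.821 2.798 2.343
vertex 0.279 2.182 2.047
vertex 0.4 2.28 2.905
endloop
endfacet
facet normal -0.272 0.801 0.534
outer loop
vertex 0.821 2.798 2.343
vertex 0.4 2.28 2.905
vertex 1.24 2.477 3.038
endloop
endfacet
facet normal 0.354 0.912 0.208
outer loop
vertex 0.821 2.798 2.343
vertex 1.24 2.477 3.038
vertex 1.637 2.5 2.261
endloop
endfacet
facet normal 0.254 0.832 -0.494
outer loop
vertex 0.821 2.798 2.343
vertex 1.637 2.5 2.261
vertex 1.043 2.318 1.649
endloop
endfacet
facet normal -0.433 0.671 -0.602
outer loop
vertex 0.821 2.798 2.343
vertex 1.043 2.318 1.649
vertex 0.279 2.182 2.047
endloop
endfacet
facet normal -0.204 0.226 0.953
outer loop
vertex 1.24 2.477 3.038
vertex 0.4 2.28 2.905
vertex 0.957 1.662 3.171
endloop
endfacet
facet normal -0.990 -0.015 0.141
outer loop
vertex 0.4 2.28 2.905
vertex 0.279 2.182 2.047
vertex 0.363 1.48 2.559
endloop
endfacet
facet normal -0.464 0.017 -0.886
outer loop
vertex 0.279 2.182 2.047
vertex 1.043 2.318 1.649
vertex 0.76 1.503 1.782
endloop
endfacet
facet normal 0.647 0.277 -0.710
outer loop
vertex 1.043 2.318 1.649
vertex 1.637 2.5 2.261
vertex 1.6 1.7 1.915
endloop
endfacet
facet normal 0.809 0.407 0.425
outer loop
vertex 1.637 2.5 2.261
vertex 1.24 2.477 3.038
vertex 1.721 1.798 2.773
endloop
endfacet
facet normal -0.254 -0.832 0.494
outer loop
vertex 1.179 1.182 2.477
vertex 0.957 1.662 3.171
vertex 0.363 1.48 2.559
endloop
endfacet
facet normal -0.354 -0.912 -0.208
outer loop
vertex 1.179 1.182 2.477
vertex 0.363 1.48 2.559
vertex 0.76 1.503 1.782
endloop
endfacet
facet normal 0.272 -0.801 -0.534
outer loop
vertex 1.179 1.182 2.477
vertex 0.76 1.503 1.782
vertex 1.6 1.7 1.915
endloop
endfacet
facet normal 0.758 -0.651 -0.033
outer loop
vertex 1.179 1.182 2.477
vertex 1.6 1.7 1.915
vertex 1.721 1.798 2.773
endloop
endfacet
facet normal 0.433 -0.671 0.602
outer loop
vertex 1.179 1.182 2.477
vertex 1.721 1.798 2.773
vertex 0.957 1.662 3.171
endloop
endfacet
facet normal -0.647 -0.277 0.710
outer loop
vertex 0.363 1.48 2.559
vertex 0.957 1.662 3.171
vertex 0.4 2.28 2.905
endloop
endfacet
facet normal -0.809 -0.407 -0.425
outer loop
vertex 0.76 1.503 1.782
vertex 0.363 1.48 2.559
vertex 0.279 2.182 2.047
endloop
endfacet
facet normal 0.204 -0.226 -0.953
outer loop
vertex 1.6 1.7 1.915
vertex 0.76 1.503 1.782
vertex 1.043 2.318 1.649
endloop
endfacet
facet normal 0.990 0.015 -0.141
outer loop
vertex 1.721 1.798 2.773
vertex 1.6 1.7 1.915
vertex 1.637 2.5 2.261
endloop
endfacet
facet normal 0.464 -0.017 0.886
outer loop
vertex 0.957 1.662 3.171
vertex 1.721 1.798 2.773
vertex 1.24 2.477 3.038
endloop
endfacet
facet normal -0.723 0.059 -0.688
outer loop
vertex -1.476 -4.289 -1.547
vertex -1.847 -3.023 -1.049
vertex -0.908 -3.901 -2.111
endloop
endfacet
facet normal 0.263 -0.898 -0.353
outer loop
vertex -0.213 -3.957 -1.451
vertex -1.476 -4.289 -1.547
vertex -0.908 -3.901 -2.111
endloop
endfacet
facet normal -0.723 0.059 -0.688
outer loop
vertex -0.908 -3.901 -2.111
vertex -1.847 -3.023 -1.049
vertex -1.279 -2.635 -1.613
endloop
endfacet
facet normal 0.638 0.437 -0.635
outer loop
vertex -1.279 -2.635 -1.613
vertex -0.213 -3.957 -1.451
vertex -0.908 -3.901 -2.111
endloop
endfacet
facet normal -0.638 -0.437 0.635
outer loop
vertex -1.476 -4.289 -1.547
vertex -1.152 -3.079 -0.389
vertex -1.847 -3.023 -1.049
endloop
endfacet
facet normal 0.263 -0.898 -0.353
outer loop
vertex -0.781 -4.345 -0.887
vertex -1.476 -4.289 -1.547
vertex -0.213 -3.957 -1.451
endloop
endfacet
facet normal -0.638 -0.437 0.635
outer loop
vertex -0.781 -4.345 -0.887
vertex -1.152 -3.079 -0.389
vertex -1.476 -4.289 -1.547
endloop
endfacet
facet normal -0.263 0.898 0.353
outer loop
vertex -1.847 -3.023 -1.049
vertex -1.152 -3.079 -0.389
vertex -1.279 -2.635 -1.613
endloop
endfacet
facet normal 0.638 0.437 -0.635
outer loop
vertex -0.584 -2.691 -0.953
vertex -0.213 -3.957 -1.451
vertex -1.279 -2.635 -1.613
endloop
endfacet
facet normal -0.263 0.898 0.353
outer loop
vertex -1.279 -2.635 -1.613
vertex -1.152 -3.079 -0.389
vertex -0.584 -2.691 -0.953
endloop
endfacet
facet normal 0.723 -0.059 0.688
outer loop
vertex -0.584 -2.691 -0.953
vertex -0.781 -4.345 -0.887
vertex -0.213 -3.957 -1.451
endloop
endfacet
facet normal 0.723 -0.059 0.688
outer loop
vertex -1.152 -3.079 -0.389
vertex -0.781 -4.345 -0.887
vertex -0.584 -2.691 -0.953
endloop
endfacet

endsolid


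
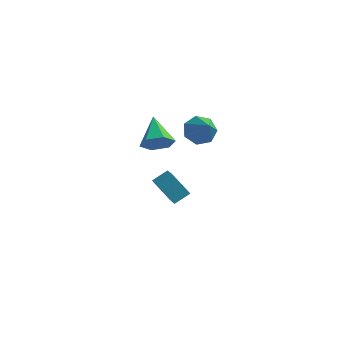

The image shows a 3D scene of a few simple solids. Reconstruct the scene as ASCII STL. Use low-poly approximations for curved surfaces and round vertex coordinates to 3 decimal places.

solid 
facet normal -0.688 0.227 0.689
outer loop
vertex 0.452 0.344 -2.712
vertex -0.138 1.78 -3.773
vertex -0.13 -0.194 -3.116
endloop
endfacet
facet normal 0.314 -0.764 0.564
outer loop
vertex 0.798 -0.5 -4.047
vertex 0.452 0.344 -2.712
vertex -0.13 -0.194 -3.116
endloop
endfacet
facet normal -0.687 0.227 0.690
outer loop
vertex -0.13 -0.194 -3.116
vertex -0.138 1.78 -3.773
vertex -0.721 1.242 -4.177
endloop
endfacet
facet normal -0.655 -0.605 -0.454
outer loop
vertex -0.721 1.242 -4.177
vertex 0.798 -0.5 -4.047
vertex -0.13 -0.194 -3.116
endloop
endfacet
facet normal 0.655 0.604 0.454
outer loop
vertex 0.452 0.344 -2.712
vertex 0.79 1.474 -4.704
vertex -0.138 1.78 -3.773
endloop
endfacet
facet normal 0.314 -0.764 0.564
outer loop
vertex 1.381 0.038 -3.643
vertex 0.452 0.344 -2.712
vertex 0.798 -0.5 -4.047
endloop
endfacet
facet normal 0.654 0.605 0.454
outer loop
vertex 1.381 0.038 -3.643
vertex 0.79 1.474 -4.704
vertex 0.452 0.344 -2.712
endloop
endfacet
facet normal -0.314 0.764 -0.564
outer loop
vertex -0.138 1.78 -3.773
vertex 0.79 1.474 -4.704
vertex -0.721 1.242 -4.177
endloop
endfacet
facet normal -0.654 -0.605 -0.454
outer loop
vertex 0.208 0.936 -5.108
vertex 0.798 -0.5 -4.047
vertex -0.721 1.242 -4.177
endloop
endfacet
facet normal -0.314 0.763 -0.564
outer loop
vertex -0.721 1.242 -4.177
vertex 0.79 1.474 -4.704
vertex 0.208 0.936 -5.108
endloop
endfacet
facet normal 0.688 -0.227 -0.690
outer loop
vertex 0.208 0.936 -5.108
vertex 1.381 0.038 -3.643
vertex 0.798 -0.5 -4.047
endloop
endfacet
facet normal 0.688 -0.226 -0.690
outer loop
vertex 0.79 1.474 -4.704
vertex 1.381 0.038 -3.643
vertex 0.208 0.936 -5.108
endloop
endfacet
facet normal 0.351 -0.822 -0.449
outer loop
vertex 0.915 -2.614 2.219
vertex 0.572 -2.397 1.553
vertex 1.302 -2.17 1.708
endloop
endfacet
facet normal 0.587 0.336 0.736
outer loop
vertex 0.915 -2.614 2.219
vertex 1.302 -2.17 1.708
vertex 0.028 -1.123 2.247
endloop
endfacet
facet normal 0.351 -0.822 -0.449
outer loop
vertex 1.302 -2.17 1.708
vertex 0.572 -2.397 1.553
vertex 0.959 -1.953 1.042
endloop
endfacet
facet normal 0.618 0.784 -0.063
outer loop
vertex 1.302 -2.17 1.708
vertex 0.959 -1.953 1.042
vertex 0.028 -1.123 2.247
endloop
endfacet
facet normal 0.351 -0.822 -0.448
outer loop
vertex 0.959 -1.953 1.042
vertex 0.572 -2.397 1.553
vertex 0.229 -2.18 0.886
endloop
endfacet
facet normal -0.109 0.777 -0.620
outer loop
vertex 0.959 -1.953 1.042
vertex 0.229 -2.18 0.886
vertex 0.028 -1.123 2.247
endloop
endfacet
facet normal 0.351 -0.822 -0.448
outer loop
vertex 0.229 -2.18 0.886
vertex 0.572 -2.397 1.553
vertex -0.158 -2.624 1.397
endloop
endfacet
facet normal -0.868 0.322 -0.378
outer loop
vertex 0.229 -2.18 0.886
vertex -0.158 -2.624 1.397
vertex 0.028 -1.123 2.247
endloop
endfacet
facet normal 0.351 -0.822 -0.448
outer loop
vertex -0.158 -2.624 1.397
vertex 0.572 -2.397 1.553
vertex 0.185 -2.841 2.064
endloop
endfacet
facet normal -0.898 -0.127 0.421
outer loop
vertex -0.158 -2.624 1.397
vertex 0.185 -2.841 2.064
vertex 0.028 -1.123 2.247
endloop
endfacet
facet normal 0.351 -0.822 -0.449
outer loop
vertex 0.185 -2.841 2.064
vertex 0.572 -2.397 1.553
vertex 0.915 -2.614 2.219
endloop
endfacet
facet normal -0.170 -0.120 0.978
outer loop
vertex 0.185 -2.841 2.064
vertex 0.915 -2.614 2.219
vertex 0.028 -1.123 2.247
endloop
endfacet
facet normal -0.387 0.590 -0.708
outer loop
vertex 2.485 0.444 0.634
vertex 1.785 0.12 0.747
vertex 2.095 0.745 1.098
endloop
endfacet
facet normal 0.812 0.402 0.422
outer loop
vertex 2.485 0.444 0.634
vertex 2.095 0.745 1.098
vertex 2.455 -0.9 1.973
endloop
endfacet
facet normal -0.388 0.590 -0.708
outer loop
vertex 2.095 0.745 1.098
vertex 1.785 0.12 0.747
vertex 1.471 0.575 1.298
endloop
endfacet
facet normal 0.143 0.489 0.861
outer loop
vertex 2.095 0.745 1.098
vertex 1.471 0.575 1.298
vertex 2.455 -0.9 1.973
endloop
endfacet
facet normal -0.387 0.591 -0.708
outer loop
vertex 1.471 0.575 1.298
vertex 1.785 0.12 0.747
vertex 1.083 0.063 1.083
endloop
endfacet
facet normal -0.524 0.040 0.851
outer loop
vertex 1.471 0.575 1.298
vertex 1.083 0.063 1.083
vertex 2.455 -0.9 1.973
endloop
endfacet
facet normal -0.387 0.590 -0.709
outer loop
vertex 1.083 0.063 1.083
vertex 1.785 0.12 0.747
vertex 1.224 -0.406 0.616
endloop
endfacet
facet normal -0.686 -0.606 0.402
outer loop
vertex 1.083 0.063 1.083
vertex 1.224 -0.406 0.616
vertex 2.455 -0.9 1.973
endloop
endfacet
facet normal -0.388 0.590 -0.708
outer loop
vertex 1.224 -0.406 0.616
vertex 1.785 0.12 0.747
vertex 1.787 -0.478 0.247
endloop
endfacet
facet normal -0.221 -0.964 -0.150
outer loop
vertex 1.224 -0.406 0.616
vertex 1.787 -0.478 0.247
vertex 2.455 -0.9 1.973
endloop
endfacet
facet normal -0.388 0.590 -0.708
outer loop
vertex 1.787 -0.478 0.247
vertex 1.785 0.12 0.747
vertex 2.348 -0.1 0.255
endloop
endfacet
facet normal 0.519 -0.762 -0.387
outer loop
vertex 1.787 -0.478 0.247
vertex 2.348 -0.1 0.255
vertex 2.455 -0.9 1.973
endloop
endfacet
facet normal -0.388 0.591 -0.708
outer loop
vertex 2.348 -0.1 0.255
vertex 1.785 0.12 0.747
vertex 2.485 0.444 0.634
endloop
endfacet
facet normal 0.979 -0.154 -0.133
outer loop
vertex 2.348 -0.1 0.255
vertex 2.485 0.444 0.634
vertex 2.455 -0.9 1.973
endloop
endfacet

endsolid


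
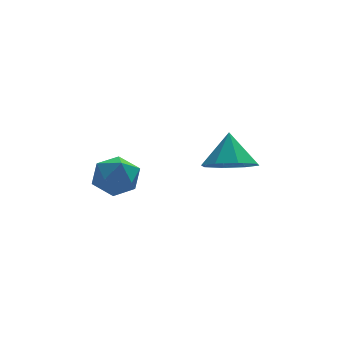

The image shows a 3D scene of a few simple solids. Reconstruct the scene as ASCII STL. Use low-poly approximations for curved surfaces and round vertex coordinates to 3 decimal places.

solid 
facet normal -0.870 0.476 0.125
outer loop
vertex -3.931 -1.224 2.705
vertex -4.381 -1.983 2.464
vertex -4.173 -1.834 3.342
endloop
endfacet
facet normal -0.371 0.737 0.565
outer loop
vertex -3.931 -1.224 2.705
vertex -4.173 -1.834 3.342
vertex -3.347 -1.443 3.374
endloop
endfacet
facet normal 0.173 0.971 0.166
outer loop
vertex -3.931 -1.224 2.705
vertex -3.347 -1.443 3.374
vertex -3.044 -1.35 2.516
endloop
endfacet
facet normal 0.011 0.855 -0.519
outer loop
vertex -3.931 -1.224 2.705
vertex -3.044 -1.35 2.516
vertex -3.684 -1.684 1.953
endloop
endfacet
facet normal -0.634 0.549 -0.544
outer loop
vertex -3.931 -1.224 2.705
vertex -3.684 -1.684 1.953
vertex -4.381 -1.983 2.464
endloop
endfacet
facet normal -0.133 0.201 0.970
outer loop
vertex -3.347 -1.443 3.374
vertex -4.173 -1.834 3.342
vertex -3.436 -2.336 3.547
endloop
endfacet
facet normal -0.940 -0.220 0.260
outer loop
vertex -4.173 -1.834 3.342
vertex -4.381 -1.983 2.464
vertex -4.076 -2.67 2.984
endloop
endfacet
facet normal -0.559 -0.104 -0.823
outer loop
vertex -4.381 -1.983 2.464
vertex -3.684 -1.684 1.953
vertex -3.773 -2.577 2.126
endloop
endfacet
facet normal 0.484 0.391 -0.783
outer loop
vertex -3.684 -1.684 1.953
vertex -3.044 -1.35 2.516
vertex -2.947 -2.186 2.158
endloop
endfacet
facet normal 0.747 0.579 0.327
outer loop
vertex -3.044 -1.35 2.516
vertex -3.347 -1.443 3.374
vertex -2.739 -2.037 3.036
endloop
endfacet
facet normal -0.011 -0.855 0.519
outer loop
vertex -3.189 -2.796 2.795
vertex -3.436 -2.336 3.547
vertex -4.076 -2.67 2.984
endloop
endfacet
facet normal -0.173 -0.971 -0.166
outer loop
vertex -3.189 -2.796 2.795
vertex -4.076 -2.67 2.984
vertex -3.773 -2.577 2.126
endloop
endfacet
facet normal 0.371 -0.737 -0.565
outer loop
vertex -3.189 -2.796 2.795
vertex -3.773 -2.577 2.126
vertex -2.947 -2.186 2.158
endloop
endfacet
facet normal 0.870 -0.476 -0.125
outer loop
vertex -3.189 -2.796 2.795
vertex -2.947 -2.186 2.158
vertex -2.739 -2.037 3.036
endloop
endfacet
facet normal 0.634 -0.549 0.544
outer loop
vertex -3.189 -2.796 2.795
vertex -2.739 -2.037 3.036
vertex -3.436 -2.336 3.547
endloop
endfacet
facet normal -0.484 -0.391 0.783
outer loop
vertex -4.076 -2.67 2.984
vertex -3.436 -2.336 3.547
vertex -4.173 -1.834 3.342
endloop
endfacet
facet normal -0.747 -0.579 -0.327
outer loop
vertex -3.773 -2.577 2.126
vertex -4.076 -2.67 2.984
vertex -4.381 -1.983 2.464
endloop
endfacet
facet normal 0.133 -0.201 -0.970
outer loop
vertex -2.947 -2.186 2.158
vertex -3.773 -2.577 2.126
vertex -3.684 -1.684 1.953
endloop
endfacet
facet normal 0.940 0.220 -0.260
outer loop
vertex -2.739 -2.037 3.036
vertex -2.947 -2.186 2.158
vertex -3.044 -1.35 2.516
endloop
endfacet
facet normal 0.559 0.104 0.823
outer loop
vertex -3.436 -2.336 3.547
vertex -2.739 -2.037 3.036
vertex -3.347 -1.443 3.374
endloop
endfacet
facet normal -0.105 -0.548 -0.830
outer loop
vertex 0.977 -3.221 3.432
vertex 0.236 -2.609 3.121
vertex 1.24 -2.63 3.008
endloop
endfacet
facet normal 0.838 0.018 0.545
outer loop
vertex 0.977 -3.221 3.432
vertex 1.24 -2.63 3.008
vertex 0.384 -1.831 4.299
endloop
endfacet
facet normal -0.105 -0.548 -0.830
outer loop
vertex 1.24 -2.63 3.008
vertex 0.236 -2.609 3.121
vertex 0.914 -2.027 2.651
endloop
endfacet
facet normal 0.810 0.553 0.195
outer loop
vertex 1.24 -2.63 3.008
vertex 0.914 -2.027 2.651
vertex 0.384 -1.831 4.299
endloop
endfacet
facet normal -0.105 -0.548 -0.830
outer loop
vertex 0.914 -2.027 2.651
vertex 0.236 -2.609 3.121
vertex 0.191 -1.765 2.569
endloop
endfacet
facet normal 0.341 0.940 -0.002
outer loop
vertex 0.914 -2.027 2.651
vertex 0.191 -1.765 2.569
vertex 0.384 -1.831 4.299
endloop
endfacet
facet normal -0.104 -0.548 -0.830
outer loop
vertex 0.191 -1.765 2.569
vertex 0.236 -2.609 3.121
vertex -0.505 -1.998 2.81
endloop
endfacet
facet normal -0.295 0.953 0.069
outer loop
vertex 0.191 -1.765 2.569
vertex -0.505 -1.998 2.81
vertex 0.384 -1.831 4.299
endloop
endfacet
facet normal -0.104 -0.548 -0.830
outer loop
vertex -0.505 -1.998 2.81
vertex 0.236 -2.609 3.121
vertex -0.767 -2.589 3.233
endloop
endfacet
facet normal -0.724 0.584 0.367
outer loop
vertex -0.505 -1.998 2.81
vertex -0.767 -2.589 3.233
vertex 0.384 -1.831 4.299
endloop
endfacet
facet normal -0.104 -0.548 -0.830
outer loop
vertex -0.767 -2.589 3.233
vertex 0.236 -2.609 3.121
vertex -0.442 -3.192 3.591
endloop
endfacet
facet normal -0.696 0.050 0.716
outer loop
vertex -0.767 -2.589 3.233
vertex -0.442 -3.192 3.591
vertex 0.384 -1.831 4.299
endloop
endfacet
facet normal -0.104 -0.548 -0.830
outer loop
vertex -0.442 -3.192 3.591
vertex 0.236 -2.609 3.121
vertex 0.281 -3.454 3.673
endloop
endfacet
facet normal -0.226 -0.338 0.914
outer loop
vertex -0.442 -3.192 3.591
vertex 0.281 -3.454 3.673
vertex 0.384 -1.831 4.299
endloop
endfacet
facet normal -0.104 -0.548 -0.830
outer loop
vertex 0.281 -3.454 3.673
vertex 0.236 -2.609 3.121
vertex 0.977 -3.221 3.432
endloop
endfacet
facet normal 0.409 -0.351 0.842
outer loop
vertex 0.281 -3.454 3.673
vertex 0.977 -3.221 3.432
vertex 0.384 -1.831 4.299
endloop
endfacet

endsolid


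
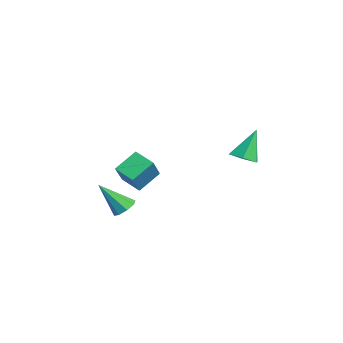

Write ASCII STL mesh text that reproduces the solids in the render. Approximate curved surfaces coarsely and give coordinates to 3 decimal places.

solid 
facet normal 0.252 0.604 -0.756
outer loop
vertex 0.129 -1.526 0.641
vertex -0.163 -1.81 0.317
vertex -0.246 -1.396 0.62
endloop
endfacet
facet normal 0.128 0.506 0.853
outer loop
vertex 0.129 -1.526 0.641
vertex -0.246 -1.396 0.62
vertex -0.537 -2.71 1.443
endloop
endfacet
facet normal 0.253 0.604 -0.756
outer loop
vertex -0.246 -1.396 0.62
vertex -0.163 -1.81 0.317
vertex -0.573 -1.507 0.422
endloop
endfacet
facet normal -0.564 0.524 0.638
outer loop
vertex -0.246 -1.396 0.62
vertex -0.573 -1.507 0.422
vertex -0.537 -2.71 1.443
endloop
endfacet
facet normal 0.253 0.604 -0.755
outer loop
vertex -0.573 -1.507 0.422
vertex -0.163 -1.81 0.317
vertex -0.659 -1.796 0.162
endloop
endfacet
facet normal -0.975 0.126 0.183
outer loop
vertex -0.573 -1.507 0.422
vertex -0.659 -1.796 0.162
vertex -0.537 -2.71 1.443
endloop
endfacet
facet normal 0.253 0.604 -0.756
outer loop
vertex -0.659 -1.796 0.162
vertex -0.163 -1.81 0.317
vertex -0.455 -2.093 -0.007
endloop
endfacet
facet normal -0.859 -0.453 -0.241
outer loop
vertex -0.659 -1.796 0.162
vertex -0.455 -2.093 -0.007
vertex -0.537 -2.71 1.443
endloop
endfacet
facet normal 0.252 0.605 -0.755
outer loop
vertex -0.455 -2.093 -0.007
vertex -0.163 -1.81 0.317
vertex -0.08 -2.224 0.013
endloop
endfacet
facet normal -0.285 -0.876 -0.389
outer loop
vertex -0.455 -2.093 -0.007
vertex -0.08 -2.224 0.013
vertex -0.537 -2.71 1.443
endloop
endfacet
facet normal 0.250 0.605 -0.756
outer loop
vertex -0.08 -2.224 0.013
vertex -0.163 -1.81 0.317
vertex 0.247 -2.112 0.211
endloop
endfacet
facet normal 0.411 -0.895 -0.173
outer loop
vertex -0.08 -2.224 0.013
vertex 0.247 -2.112 0.211
vertex -0.537 -2.71 1.443
endloop
endfacet
facet normal 0.250 0.605 -0.756
outer loop
vertex 0.247 -2.112 0.211
vertex -0.163 -1.81 0.317
vertex 0.334 -1.823 0.471
endloop
endfacet
facet normal 0.820 -0.499 0.280
outer loop
vertex 0.247 -2.112 0.211
vertex 0.334 -1.823 0.471
vertex -0.537 -2.71 1.443
endloop
endfacet
facet normal 0.250 0.605 -0.756
outer loop
vertex 0.334 -1.823 0.471
vertex -0.163 -1.81 0.317
vertex 0.129 -1.526 0.641
endloop
endfacet
facet normal 0.704 0.082 0.706
outer loop
vertex 0.334 -1.823 0.471
vertex 0.129 -1.526 0.641
vertex -0.537 -2.71 1.443
endloop
endfacet
facet normal 0.232 -0.416 -0.879
outer loop
vertex -0.736 2.786 2.118
vertex -1.302 2.969 1.882
vertex -0.795 3.356 1.833
endloop
endfacet
facet normal 0.822 0.321 0.471
outer loop
vertex -0.736 2.786 2.118
vertex -0.795 3.356 1.833
vertex -1.638 3.571 3.158
endloop
endfacet
facet normal 0.231 -0.414 -0.880
outer loop
vertex -0.795 3.356 1.833
vertex -1.302 2.969 1.882
vertex -1.361 3.54 1.598
endloop
endfacet
facet normal 0.296 0.954 0.034
outer loop
vertex -0.795 3.356 1.833
vertex -1.361 3.54 1.598
vertex -1.638 3.571 3.158
endloop
endfacet
facet normal 0.232 -0.414 -0.880
outer loop
vertex -1.361 3.54 1.598
vertex -1.302 2.969 1.882
vertex -1.868 3.153 1.646
endloop
endfacet
facet normal -0.609 0.783 -0.124
outer loop
vertex -1.361 3.54 1.598
vertex -1.868 3.153 1.646
vertex -1.638 3.571 3.158
endloop
endfacet
facet normal 0.232 -0.415 -0.880
outer loop
vertex -1.868 3.153 1.646
vertex -1.302 2.969 1.882
vertex -1.809 2.582 1.931
endloop
endfacet
facet normal -0.987 -0.024 0.157
outer loop
vertex -1.868 3.153 1.646
vertex -1.809 2.582 1.931
vertex -1.638 3.571 3.158
endloop
endfacet
facet normal 0.231 -0.415 -0.880
outer loop
vertex -1.809 2.582 1.931
vertex -1.302 2.969 1.882
vertex -1.243 2.399 2.166
endloop
endfacet
facet normal -0.460 -0.659 0.595
outer loop
vertex -1.809 2.582 1.931
vertex -1.243 2.399 2.166
vertex -1.638 3.571 3.158
endloop
endfacet
facet normal 0.233 -0.414 -0.880
outer loop
vertex -1.243 2.399 2.166
vertex -1.302 2.969 1.882
vertex -0.736 2.786 2.118
endloop
endfacet
facet normal 0.443 -0.487 0.752
outer loop
vertex -1.243 2.399 2.166
vertex -0.736 2.786 2.118
vertex -1.638 3.571 3.158
endloop
endfacet
facet normal -0.596 0.310 -0.741
outer loop
vertex -3.012 -1.338 0.388
vertex -3.367 -0.47 1.037
vertex -2.324 -0.808 0.056
endloop
endfacet
facet normal 0.311 -0.761 -0.569
outer loop
vertex -1.513 -1.23 1.063
vertex -3.012 -1.338 0.388
vertex -2.324 -0.808 0.056
endloop
endfacet
facet normal -0.596 0.310 -0.741
outer loop
vertex -2.324 -0.808 0.056
vertex -3.367 -0.47 1.037
vertex -2.679 0.06 0.705
endloop
endfacet
facet normal 0.740 0.570 -0.357
outer loop
vertex -2.679 0.06 0.705
vertex -1.513 -1.23 1.063
vertex -2.324 -0.808 0.056
endloop
endfacet
facet normal -0.740 -0.570 0.357
outer loop
vertex -3.012 -1.338 0.388
vertex -2.556 -0.892 2.044
vertex -3.367 -0.47 1.037
endloop
endfacet
facet normal 0.311 -0.761 -0.569
outer loop
vertex -2.201 -1.76 1.395
vertex -3.012 -1.338 0.388
vertex -1.513 -1.23 1.063
endloop
endfacet
facet normal -0.740 -0.570 0.357
outer loop
vertex -2.201 -1.76 1.395
vertex -2.556 -0.892 2.044
vertex -3.012 -1.338 0.388
endloop
endfacet
facet normal -0.311 0.761 0.569
outer loop
vertex -3.367 -0.47 1.037
vertex -2.556 -0.892 2.044
vertex -2.679 0.06 0.705
endloop
endfacet
facet normal 0.740 0.570 -0.357
outer loop
vertex -1.868 -0.362 1.712
vertex -1.513 -1.23 1.063
vertex -2.679 0.06 0.705
endloop
endfacet
facet normal -0.311 0.761 0.569
outer loop
vertex -2.679 0.06 0.705
vertex -2.556 -0.892 2.044
vertex -1.868 -0.362 1.712
endloop
endfacet
facet normal 0.596 -0.310 0.741
outer loop
vertex -1.868 -0.362 1.712
vertex -2.201 -1.76 1.395
vertex -1.513 -1.23 1.063
endloop
endfacet
facet normal 0.596 -0.310 0.741
outer loop
vertex -2.556 -0.892 2.044
vertex -2.201 -1.76 1.395
vertex -1.868 -0.362 1.712
endloop
endfacet

endsolid


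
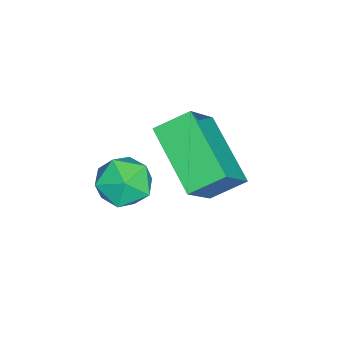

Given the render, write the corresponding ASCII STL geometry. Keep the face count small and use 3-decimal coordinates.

solid 
facet normal -0.677 -0.582 0.449
outer loop
vertex 1.585 -1.552 2.846
vertex 0.503 -1.234 1.627
vertex 1.96 -2.421 2.285
endloop
endfacet
facet normal 0.652 -0.193 0.734
outer loop
vertex 3.397 -1.186 1.333
vertex 1.585 -1.552 2.846
vertex 1.96 -2.421 2.285
endloop
endfacet
facet normal -0.677 -0.583 0.449
outer loop
vertex 1.96 -2.421 2.285
vertex 0.503 -1.234 1.627
vertex 0.879 -2.103 1.067
endloop
endfacet
facet normal 0.341 -0.790 -0.509
outer loop
vertex 0.879 -2.103 1.067
vertex 3.397 -1.186 1.333
vertex 1.96 -2.421 2.285
endloop
endfacet
facet normal -0.342 0.790 0.509
outer loop
vertex 1.585 -1.552 2.846
vertex 1.94 0.001 0.675
vertex 0.503 -1.234 1.627
endloop
endfacet
facet normal 0.652 -0.191 0.734
outer loop
vertex 3.021 -0.317 1.893
vertex 1.585 -1.552 2.846
vertex 3.397 -1.186 1.333
endloop
endfacet
facet normal -0.341 0.790 0.509
outer loop
vertex 3.021 -0.317 1.893
vertex 1.94 0.001 0.675
vertex 1.585 -1.552 2.846
endloop
endfacet
facet normal -0.651 0.192 -0.734
outer loop
vertex 0.503 -1.234 1.627
vertex 1.94 0.001 0.675
vertex 0.879 -2.103 1.067
endloop
endfacet
facet normal 0.341 -0.790 -0.509
outer loop
vertex 2.315 -0.868 0.114
vertex 3.397 -1.186 1.333
vertex 0.879 -2.103 1.067
endloop
endfacet
facet normal -0.652 0.192 -0.733
outer loop
vertex 0.879 -2.103 1.067
vertex 1.94 0.001 0.675
vertex 2.315 -0.868 0.114
endloop
endfacet
facet normal 0.677 0.583 -0.449
outer loop
vertex 2.315 -0.868 0.114
vertex 3.021 -0.317 1.893
vertex 3.397 -1.186 1.333
endloop
endfacet
facet normal 0.678 0.582 -0.449
outer loop
vertex 1.94 0.001 0.675
vertex 3.021 -0.317 1.893
vertex 2.315 -0.868 0.114
endloop
endfacet
facet normal 0.120 0.217 0.969
outer loop
vertex 3.666 -2.134 2.523
vertex 3.779 -2.929 2.687
vertex 4.421 -2.454 2.501
endloop
endfacet
facet normal 0.338 0.759 0.557
outer loop
vertex 3.666 -2.134 2.523
vertex 4.421 -2.454 2.501
vertex 4.183 -1.923 1.922
endloop
endfacet
facet normal -0.213 0.965 0.155
outer loop
vertex 3.666 -2.134 2.523
vertex 4.183 -1.923 1.922
vertex 3.394 -2.07 1.752
endloop
endfacet
facet normal -0.772 0.551 0.318
outer loop
vertex 3.666 -2.134 2.523
vertex 3.394 -2.07 1.752
vertex 3.145 -2.692 2.225
endloop
endfacet
facet normal -0.565 0.089 0.821
outer loop
vertex 3.666 -2.134 2.523
vertex 3.145 -2.692 2.225
vertex 3.779 -2.929 2.687
endloop
endfacet
facet normal 0.849 0.514 0.122
outer loop
vertex 4.183 -1.923 1.922
vertex 4.421 -2.454 2.501
vertex 4.615 -2.588 1.715
endloop
endfacet
facet normal 0.497 -0.363 0.789
outer loop
vertex 4.421 -2.454 2.501
vertex 3.779 -2.929 2.687
vertex 4.366 -3.21 2.188
endloop
endfacet
facet normal -0.613 -0.569 0.549
outer loop
vertex 3.779 -2.929 2.687
vertex 3.145 -2.692 2.225
vertex 3.577 -3.357 2.018
endloop
endfacet
facet normal -0.948 0.178 -0.264
outer loop
vertex 3.145 -2.692 2.225
vertex 3.394 -2.07 1.752
vertex 3.339 -2.826 1.439
endloop
endfacet
facet normal -0.044 0.848 -0.529
outer loop
vertex 3.394 -2.07 1.752
vertex 4.183 -1.923 1.922
vertex 3.981 -2.351 1.253
endloop
endfacet
facet normal 0.772 -0.551 -0.318
outer loop
vertex 4.094 -3.146 1.417
vertex 4.615 -2.588 1.715
vertex 4.366 -3.21 2.188
endloop
endfacet
facet normal 0.213 -0.965 -0.155
outer loop
vertex 4.094 -3.146 1.417
vertex 4.366 -3.21 2.188
vertex 3.577 -3.357 2.018
endloop
endfacet
facet normal -0.338 -0.759 -0.557
outer loop
vertex 4.094 -3.146 1.417
vertex 3.577 -3.357 2.018
vertex 3.339 -2.826 1.439
endloop
endfacet
facet normal -0.120 -0.217 -0.969
outer loop
vertex 4.094 -3.146 1.417
vertex 3.339 -2.826 1.439
vertex 3.981 -2.351 1.253
endloop
endfacet
facet normal 0.565 -0.089 -0.821
outer loop
vertex 4.094 -3.146 1.417
vertex 3.981 -2.351 1.253
vertex 4.615 -2.588 1.715
endloop
endfacet
facet normal 0.948 -0.178 0.264
outer loop
vertex 4.366 -3.21 2.188
vertex 4.615 -2.588 1.715
vertex 4.421 -2.454 2.501
endloop
endfacet
facet normal 0.044 -0.848 0.529
outer loop
vertex 3.577 -3.357 2.018
vertex 4.366 -3.21 2.188
vertex 3.779 -2.929 2.687
endloop
endfacet
facet normal -0.849 -0.514 -0.122
outer loop
vertex 3.339 -2.826 1.439
vertex 3.577 -3.357 2.018
vertex 3.145 -2.692 2.225
endloop
endfacet
facet normal -0.497 0.363 -0.789
outer loop
vertex 3.981 -2.351 1.253
vertex 3.339 -2.826 1.439
vertex 3.394 -2.07 1.752
endloop
endfacet
facet normal 0.613 0.569 -0.549
outer loop
vertex 4.615 -2.588 1.715
vertex 3.981 -2.351 1.253
vertex 4.183 -1.923 1.922
endloop
endfacet

endsolid


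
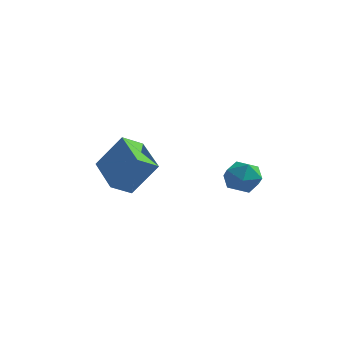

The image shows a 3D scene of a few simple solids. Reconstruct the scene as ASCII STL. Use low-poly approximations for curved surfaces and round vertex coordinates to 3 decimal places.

solid 
facet normal -0.860 -0.510 0.010
outer loop
vertex 0.06 0.03 -0.094
vertex 0.527 -0.763 -0.424
vertex 0.446 -0.608 0.538
endloop
endfacet
facet normal -0.857 -0.007 0.516
outer loop
vertex 0.06 0.03 -0.094
vertex 0.446 -0.608 0.538
vertex 0.534 0.352 0.698
endloop
endfacet
facet normal -0.756 0.624 0.198
outer loop
vertex 0.06 0.03 -0.094
vertex 0.534 0.352 0.698
vertex 0.67 0.791 -0.165
endloop
endfacet
facet normal -0.696 0.511 -0.504
outer loop
vertex 0.06 0.03 -0.094
vertex 0.67 0.791 -0.165
vertex 0.666 0.102 -0.858
endloop
endfacet
facet normal -0.761 -0.189 -0.621
outer loop
vertex 0.06 0.03 -0.094
vertex 0.666 0.102 -0.858
vertex 0.527 -0.763 -0.424
endloop
endfacet
facet normal -0.300 -0.130 0.945
outer loop
vertex 0.534 0.352 0.698
vertex 0.446 -0.608 0.538
vertex 1.294 -0.242 0.858
endloop
endfacet
facet normal -0.305 -0.944 0.126
outer loop
vertex 0.446 -0.608 0.538
vertex 0.527 -0.763 -0.424
vertex 1.29 -0.931 0.165
endloop
endfacet
facet normal -0.144 -0.425 -0.894
outer loop
vertex 0.527 -0.763 -0.424
vertex 0.666 0.102 -0.858
vertex 1.426 -0.492 -0.698
endloop
endfacet
facet normal -0.040 0.709 -0.704
outer loop
vertex 0.666 0.102 -0.858
vertex 0.67 0.791 -0.165
vertex 1.514 0.468 -0.538
endloop
endfacet
facet normal -0.137 0.891 0.432
outer loop
vertex 0.67 0.791 -0.165
vertex 0.534 0.352 0.698
vertex 1.433 0.623 0.424
endloop
endfacet
facet normal 0.696 -0.511 0.504
outer loop
vertex 1.9 -0.17 0.094
vertex 1.294 -0.242 0.858
vertex 1.29 -0.931 0.165
endloop
endfacet
facet normal 0.756 -0.624 -0.198
outer loop
vertex 1.9 -0.17 0.094
vertex 1.29 -0.931 0.165
vertex 1.426 -0.492 -0.698
endloop
endfacet
facet normal 0.857 0.007 -0.516
outer loop
vertex 1.9 -0.17 0.094
vertex 1.426 -0.492 -0.698
vertex 1.514 0.468 -0.538
endloop
endfacet
facet normal 0.860 0.510 -0.010
outer loop
vertex 1.9 -0.17 0.094
vertex 1.514 0.468 -0.538
vertex 1.433 0.623 0.424
endloop
endfacet
facet normal 0.761 0.189 0.621
outer loop
vertex 1.9 -0.17 0.094
vertex 1.433 0.623 0.424
vertex 1.294 -0.242 0.858
endloop
endfacet
facet normal 0.040 -0.709 0.704
outer loop
vertex 1.29 -0.931 0.165
vertex 1.294 -0.242 0.858
vertex 0.446 -0.608 0.538
endloop
endfacet
facet normal 0.137 -0.891 -0.432
outer loop
vertex 1.426 -0.492 -0.698
vertex 1.29 -0.931 0.165
vertex 0.527 -0.763 -0.424
endloop
endfacet
facet normal 0.300 0.130 -0.945
outer loop
vertex 1.514 0.468 -0.538
vertex 1.426 -0.492 -0.698
vertex 0.666 0.102 -0.858
endloop
endfacet
facet normal 0.305 0.944 -0.126
outer loop
vertex 1.433 0.623 0.424
vertex 1.514 0.468 -0.538
vertex 0.67 0.791 -0.165
endloop
endfacet
facet normal 0.144 0.425 0.894
outer loop
vertex 1.294 -0.242 0.858
vertex 1.433 0.623 0.424
vertex 0.534 0.352 0.698
endloop
endfacet
facet normal -0.555 -0.166 -0.815
outer loop
vertex -5.308 -1.497 0.365
vertex -4.683 -0.663 -0.23
vertex -3.958 -2.952 -0.257
endloop
endfacet
facet normal -0.521 -0.695 0.496
outer loop
vertex -2.837 -2.617 1.39
vertex -5.308 -1.497 0.365
vertex -3.958 -2.952 -0.257
endloop
endfacet
facet normal -0.555 -0.166 -0.815
outer loop
vertex -3.958 -2.952 -0.257
vertex -4.683 -0.663 -0.23
vertex -3.333 -2.118 -0.852
endloop
endfacet
facet normal 0.649 -0.700 -0.299
outer loop
vertex -3.333 -2.118 -0.852
vertex -2.837 -2.617 1.39
vertex -3.958 -2.952 -0.257
endloop
endfacet
facet normal -0.649 0.700 0.299
outer loop
vertex -5.308 -1.497 0.365
vertex -3.562 -0.328 1.417
vertex -4.683 -0.663 -0.23
endloop
endfacet
facet normal -0.521 -0.695 0.496
outer loop
vertex -4.187 -1.162 2.012
vertex -5.308 -1.497 0.365
vertex -2.837 -2.617 1.39
endloop
endfacet
facet normal -0.649 0.700 0.299
outer loop
vertex -4.187 -1.162 2.012
vertex -3.562 -0.328 1.417
vertex -5.308 -1.497 0.365
endloop
endfacet
facet normal 0.521 0.695 -0.496
outer loop
vertex -4.683 -0.663 -0.23
vertex -3.562 -0.328 1.417
vertex -3.333 -2.118 -0.852
endloop
endfacet
facet normal 0.649 -0.700 -0.299
outer loop
vertex -2.212 -1.783 0.795
vertex -2.837 -2.617 1.39
vertex -3.333 -2.118 -0.852
endloop
endfacet
facet normal 0.521 0.695 -0.496
outer loop
vertex -3.333 -2.118 -0.852
vertex -3.562 -0.328 1.417
vertex -2.212 -1.783 0.795
endloop
endfacet
facet normal 0.555 0.166 0.815
outer loop
vertex -2.212 -1.783 0.795
vertex -4.187 -1.162 2.012
vertex -2.837 -2.617 1.39
endloop
endfacet
facet normal 0.555 0.166 0.815
outer loop
vertex -3.562 -0.328 1.417
vertex -4.187 -1.162 2.012
vertex -2.212 -1.783 0.795
endloop
endfacet

endsolid
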